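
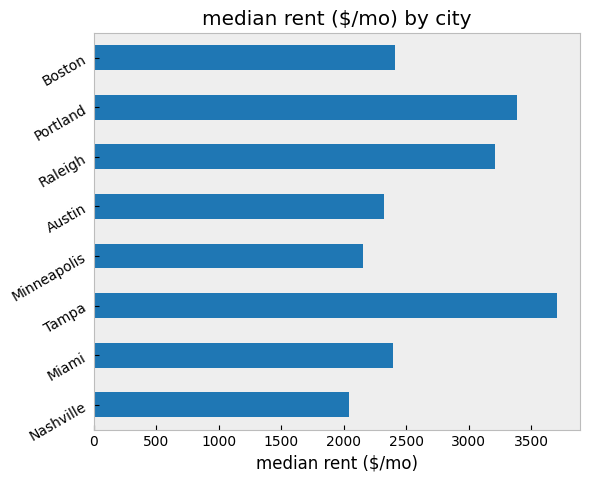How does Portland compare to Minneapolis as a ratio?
Portland ≈ 3500, Minneapolis ≈ 2000; 3500/2000 ≈ 1.75.

≈ 1.75×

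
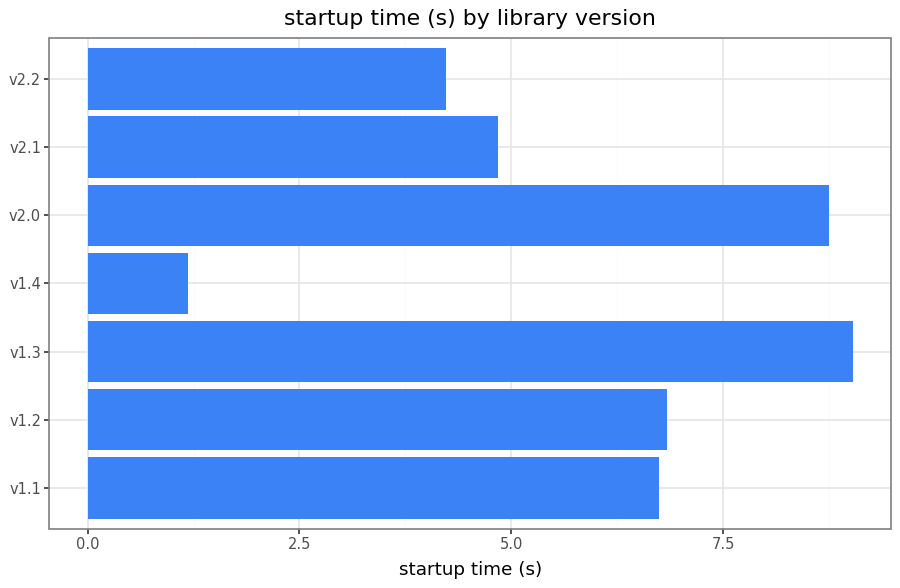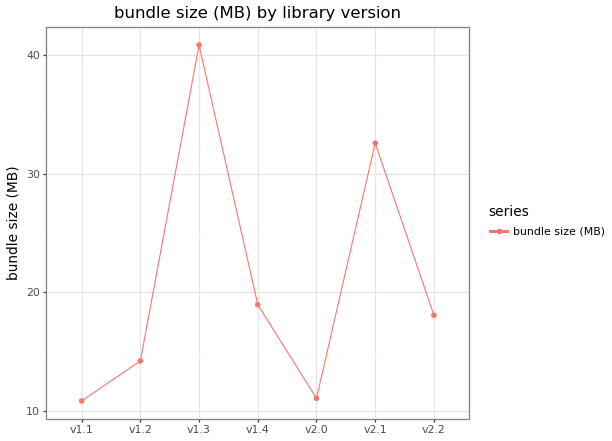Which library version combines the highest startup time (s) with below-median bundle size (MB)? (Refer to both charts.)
Chart 2 median bundle size (MB) ≈ 20; below-median library versions: v1.1, v1.2, v2.0. Among those, v2.0 has the highest startup time (s) (≈ 9).

v2.0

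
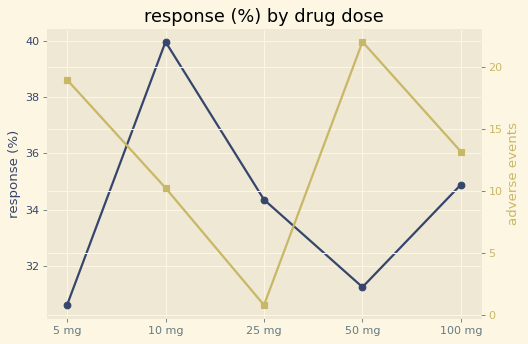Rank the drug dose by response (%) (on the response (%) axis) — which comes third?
Top 4 (on the response (%) axis): 10 mg ≈ 40, 100 mg ≈ 35, 25 mg ≈ 34, 50 mg ≈ 31.

25 mg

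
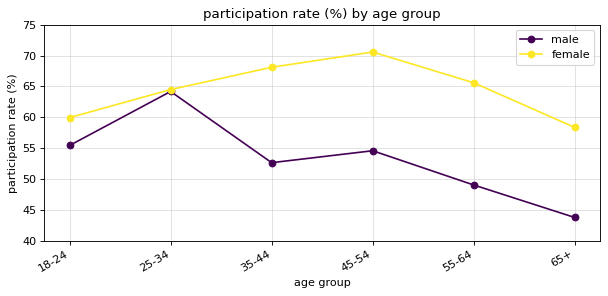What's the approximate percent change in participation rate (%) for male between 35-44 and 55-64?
35-44 ≈ 55, 55-64 ≈ 50; (50 − 55) / 55 ≈ -9.1%.

≈ -9.1%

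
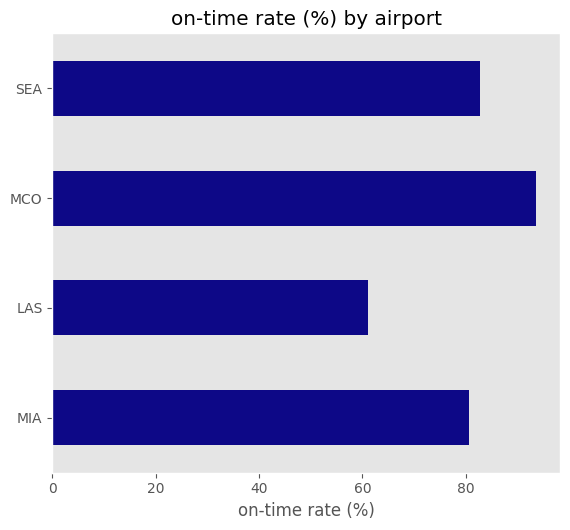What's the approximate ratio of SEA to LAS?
SEA ≈ 80, LAS ≈ 60; 80/60 ≈ 1.33.

≈ 1.33×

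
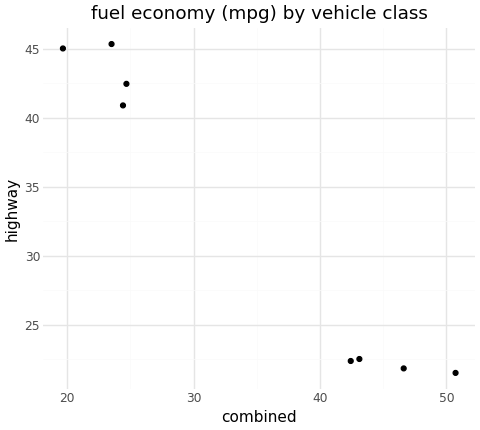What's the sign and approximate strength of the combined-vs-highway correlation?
Points are negatively correlated; strong (|r| ≈ 1.0).

negative, strong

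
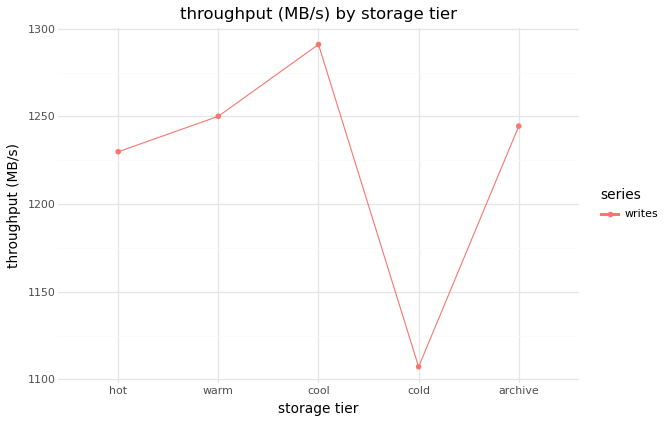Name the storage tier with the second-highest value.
warm

Top 3: cool ≈ 1300, warm ≈ 1260, archive ≈ 1240.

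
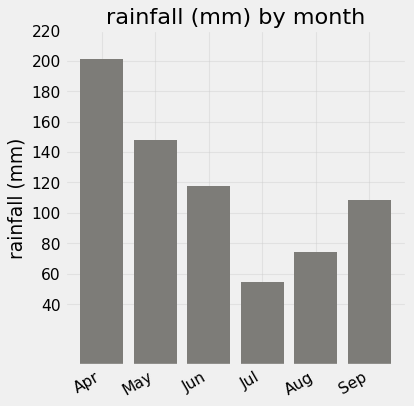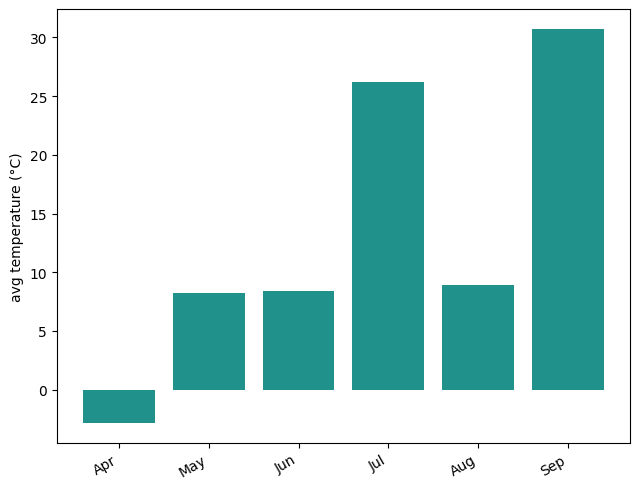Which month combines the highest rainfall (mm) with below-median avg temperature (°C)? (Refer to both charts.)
Apr

Chart 2 median avg temperature (°C) ≈ 10; below-median months: Apr, May, Jun. Among those, Apr has the highest rainfall (mm) (≈ 200).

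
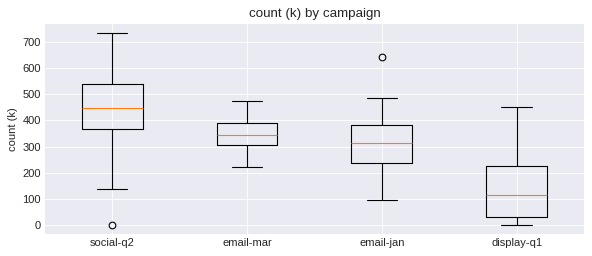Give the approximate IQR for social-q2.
Q3 ≈ 550, Q1 ≈ 375; IQR ≈ 175.

≈ 175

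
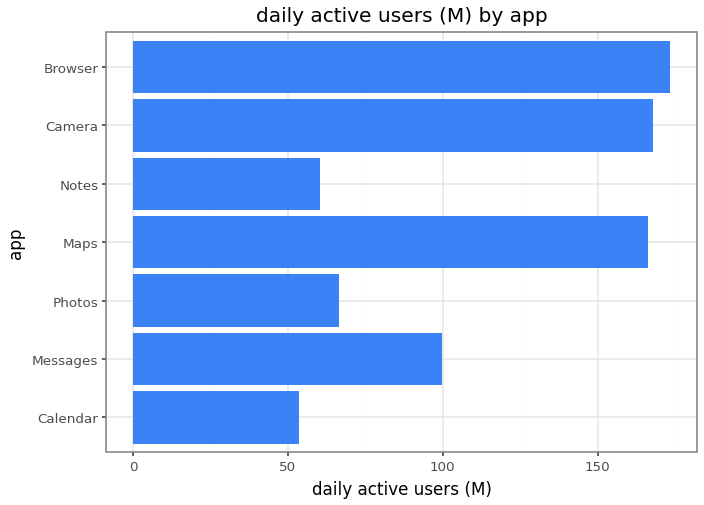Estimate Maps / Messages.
Maps ≈ 160, Messages ≈ 100; 160/100 ≈ 1.6.

≈ 1.6×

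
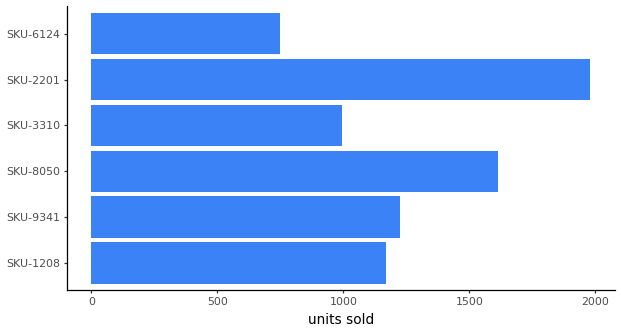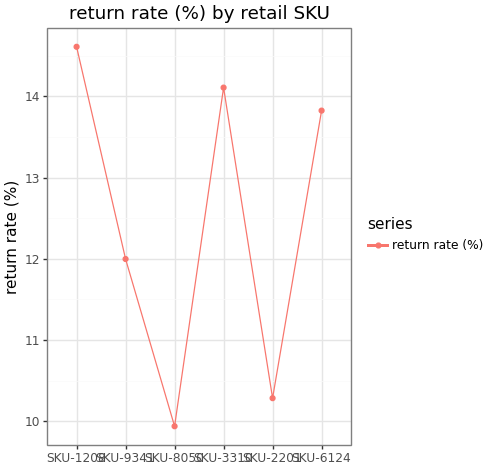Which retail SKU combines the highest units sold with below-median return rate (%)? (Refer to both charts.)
Chart 2 median return rate (%) ≈ 12; below-median retail SKUs: SKU-9341, SKU-8050, SKU-2201. Among those, SKU-2201 has the highest units sold (≈ 2000).

SKU-2201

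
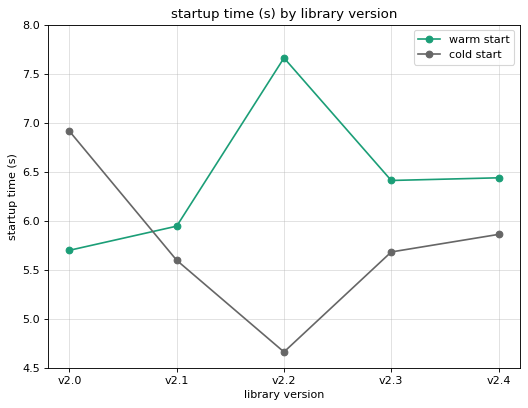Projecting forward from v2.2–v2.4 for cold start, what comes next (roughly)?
Last three: 4.5, 5.5, 6.0 → slope ≈ 0.75/step → next ≈ 6.75.

≈ 6.75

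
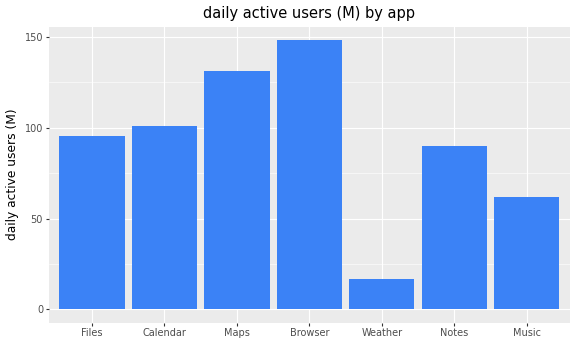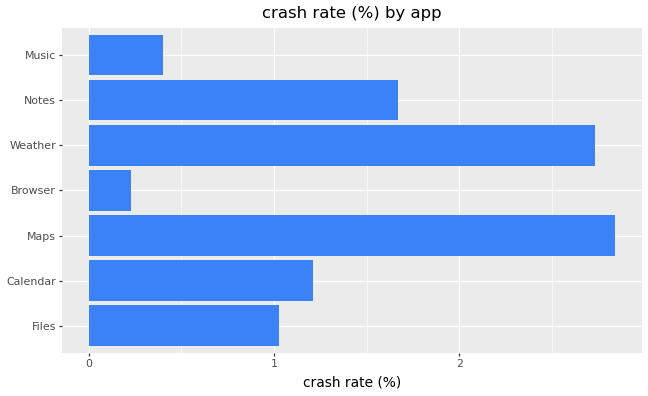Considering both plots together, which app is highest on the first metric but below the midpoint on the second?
Chart 2 median crash rate (%) ≈ 1; below-median apps: Files, Browser, Music. Among those, Browser has the highest daily active users (M) (≈ 140).

Browser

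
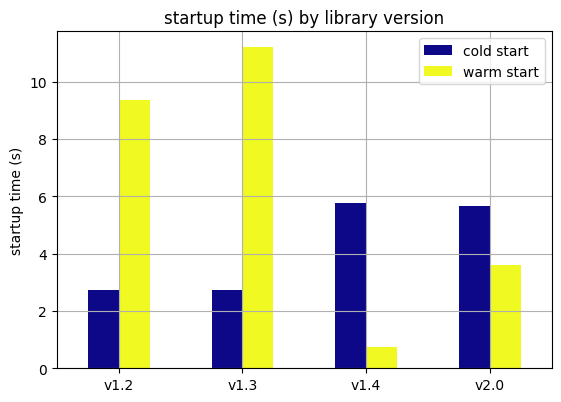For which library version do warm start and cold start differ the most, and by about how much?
v1.3, ≈ 8 s

v1.3: warm start ≈ 11, cold start ≈ 3 → gap ≈ 8. Next-largest (v1.2) is only ≈ 6.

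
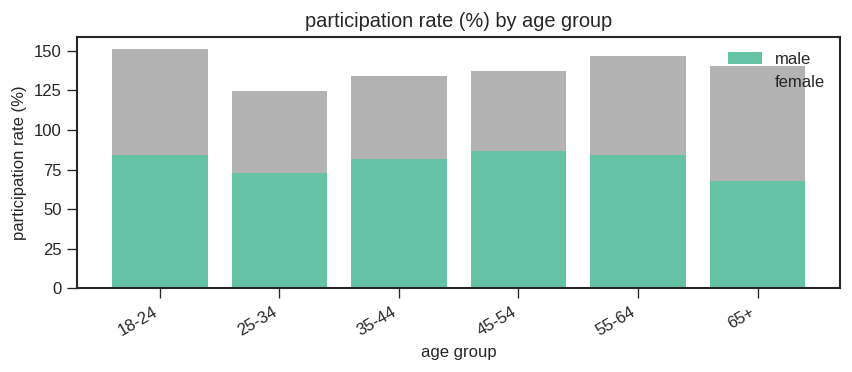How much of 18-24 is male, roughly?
male top ≈ 80, bottom ≈ 0; segment ≈ 80.

≈ 80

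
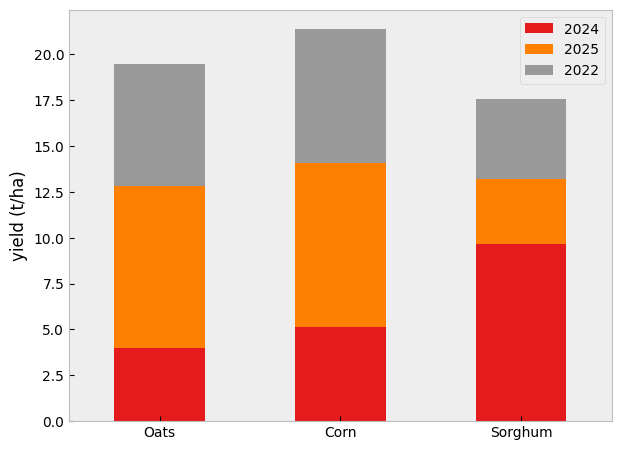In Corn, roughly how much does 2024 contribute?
2024 top ≈ 6, bottom ≈ 0; segment ≈ 6.

≈ 6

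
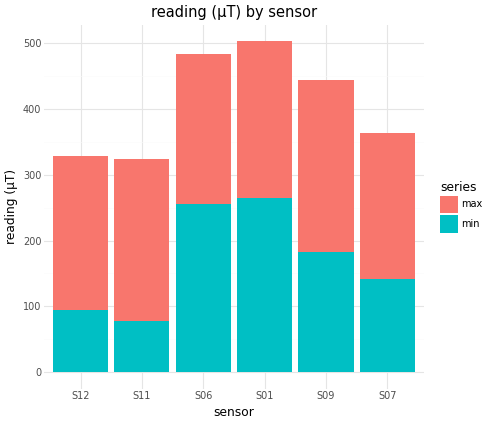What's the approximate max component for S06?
max top ≈ 500, bottom ≈ 250; segment ≈ 250.

≈ 250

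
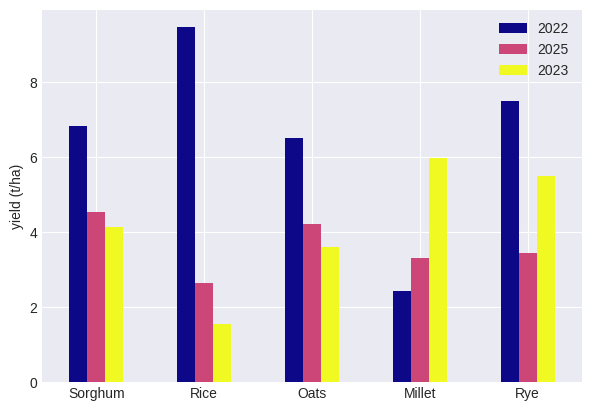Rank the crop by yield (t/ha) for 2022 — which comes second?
Top 3 for 2022: Rice ≈ 9, Rye ≈ 8, Sorghum ≈ 7.

Rye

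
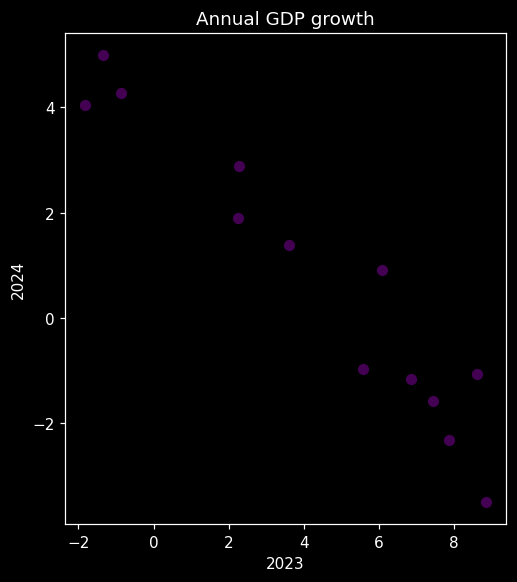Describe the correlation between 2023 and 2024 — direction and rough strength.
Points are negatively correlated; strong (|r| ≈ 1.0).

negative, strong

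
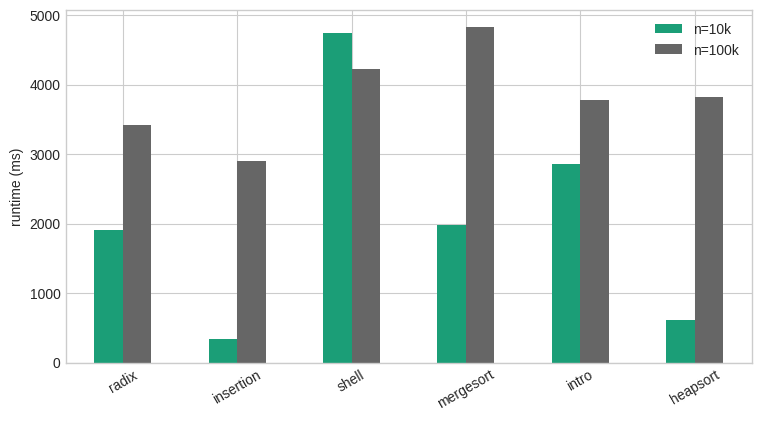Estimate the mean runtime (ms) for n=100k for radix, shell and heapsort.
≈ 3833

(3500 + 4000 + 4000) / 3 ≈ 3833.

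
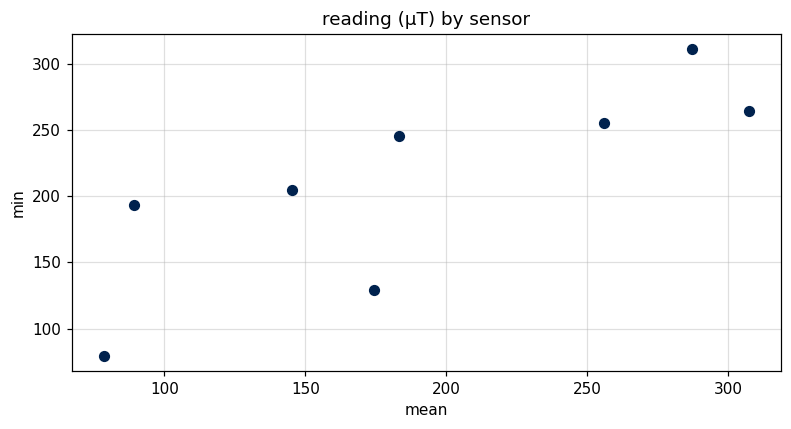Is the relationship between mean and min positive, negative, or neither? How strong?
positive, strong

Points are positively correlated; strong (|r| ≈ 0.8).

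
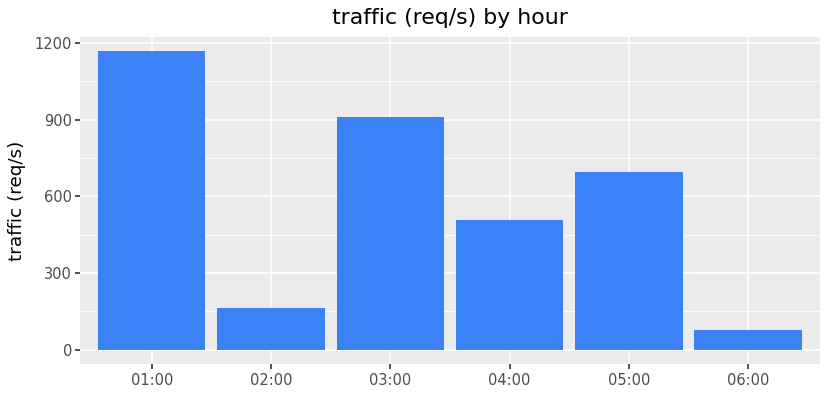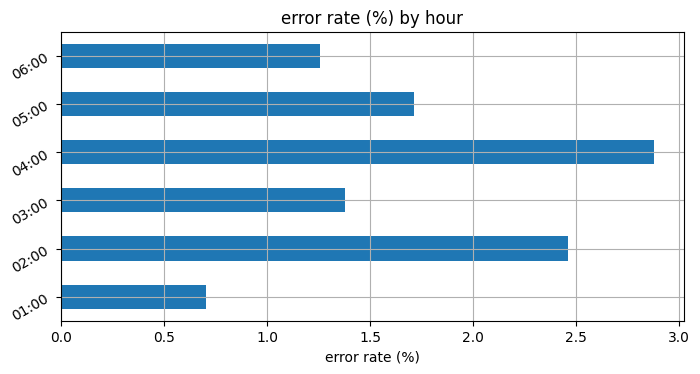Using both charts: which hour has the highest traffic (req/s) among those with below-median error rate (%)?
Chart 2 median error rate (%) ≈ 1.5; below-median hours: 01:00, 03:00, 06:00. Among those, 01:00 has the highest traffic (req/s) (≈ 1200).

01:00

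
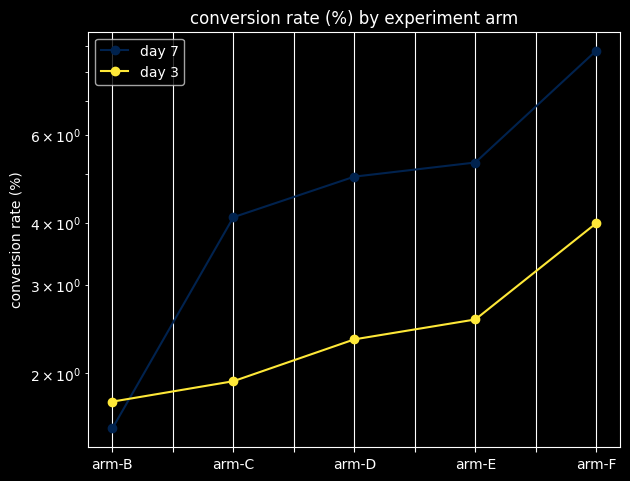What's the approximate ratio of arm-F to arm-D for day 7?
arm-F ≈ 9, arm-D ≈ 5; 9/5 ≈ 1.8.

≈ 1.8×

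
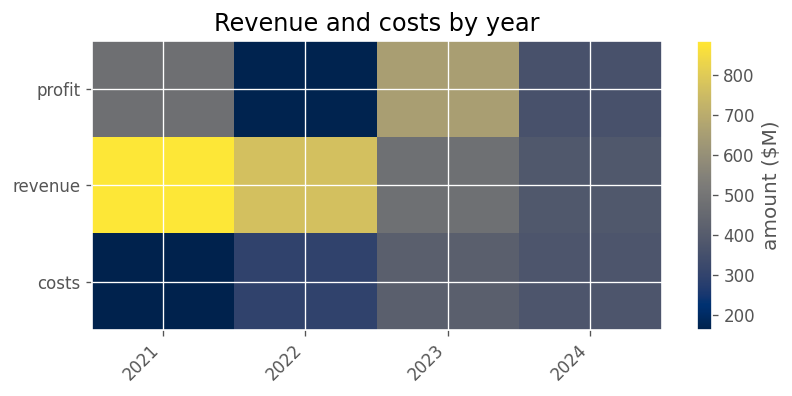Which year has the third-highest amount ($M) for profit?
Top 4 for profit: 2023 ≈ 700, 2021 ≈ 500, 2024 ≈ 400, 2022 ≈ 200.

2024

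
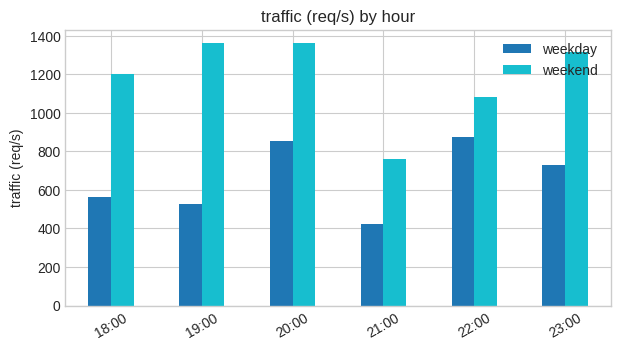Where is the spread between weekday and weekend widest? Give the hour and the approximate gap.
19:00, ≈ 800 req/s

19:00: weekday ≈ 600, weekend ≈ 1400 → gap ≈ 800. Next-largest (18:00) is only ≈ 600.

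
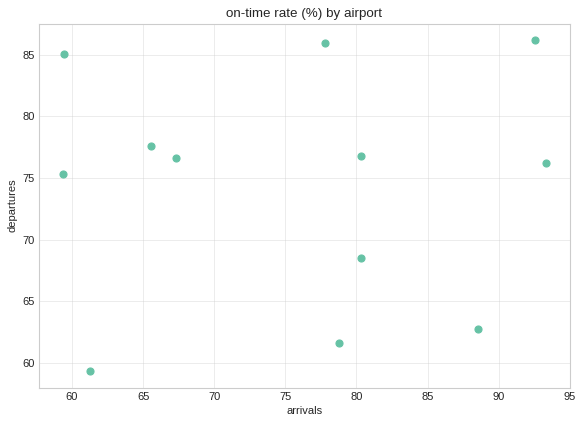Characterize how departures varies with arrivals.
Points are roughly uncorrelated; weak (|r| ≈ 0.0).

no clear correlation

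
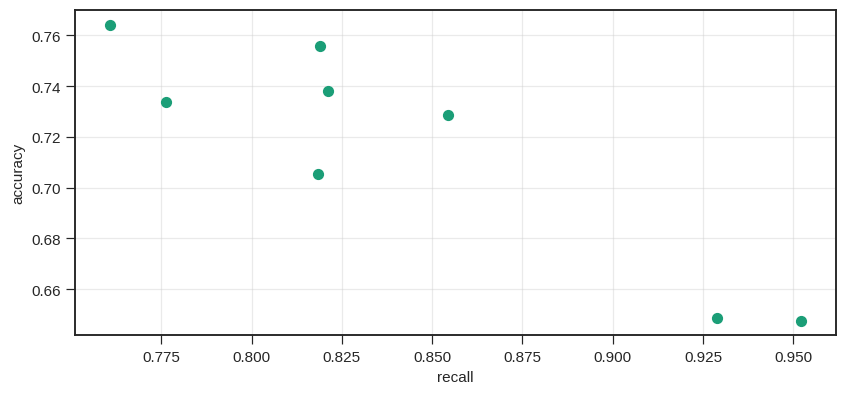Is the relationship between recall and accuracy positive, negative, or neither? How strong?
Points are negatively correlated; strong (|r| ≈ 0.9).

negative, strong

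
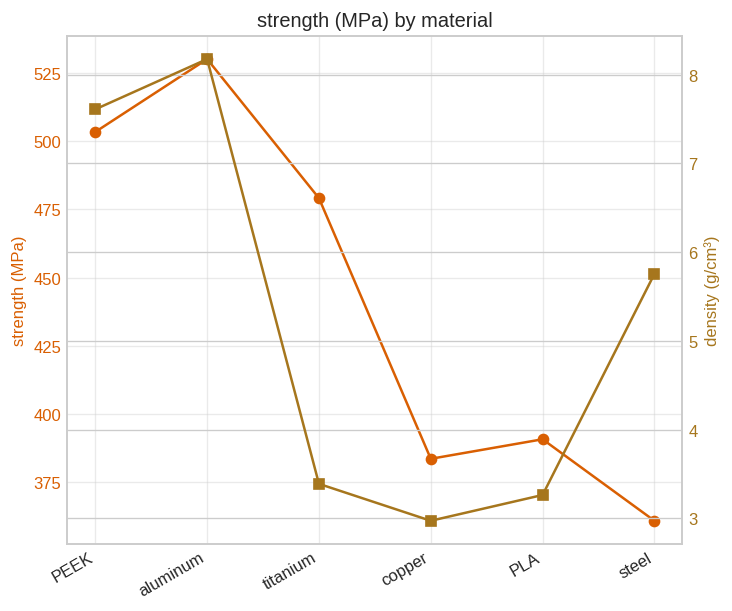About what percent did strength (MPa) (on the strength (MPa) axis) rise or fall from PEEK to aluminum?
≈ +8%

PEEK ≈ 500, aluminum ≈ 540; (540 − 500) / 500 ≈ +8%.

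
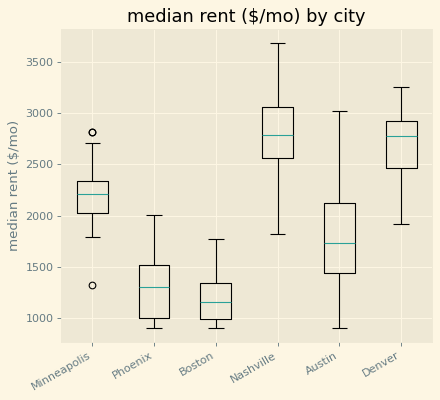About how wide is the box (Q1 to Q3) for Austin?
Q3 ≈ 2200, Q1 ≈ 1400; IQR ≈ 800.

≈ 800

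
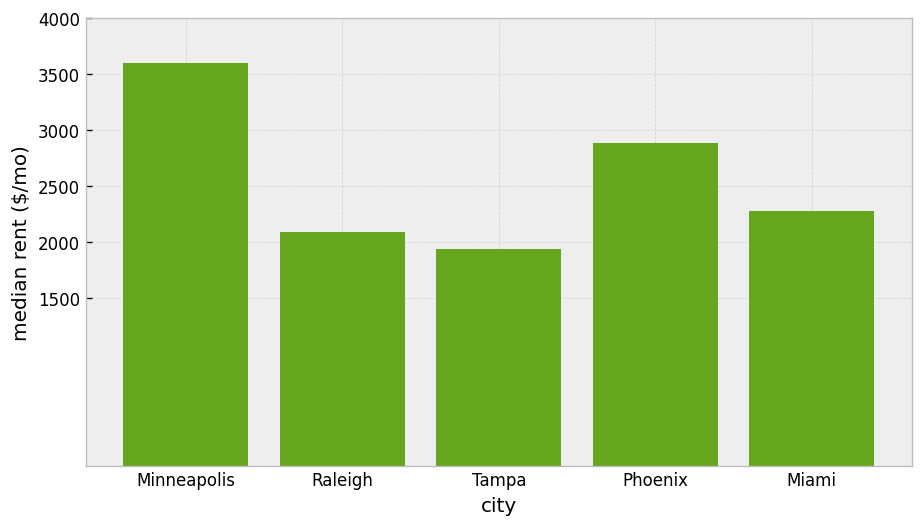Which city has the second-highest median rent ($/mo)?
Top 3: Minneapolis ≈ 3500, Phoenix ≈ 3000, Miami ≈ 2500.

Phoenix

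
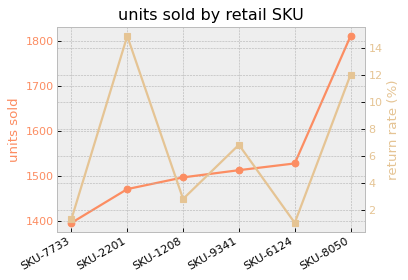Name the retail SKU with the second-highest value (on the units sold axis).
SKU-6124

Top 3 (on the units sold axis): SKU-8050 ≈ 1800, SKU-6124 ≈ 1550, SKU-9341 ≈ 1500.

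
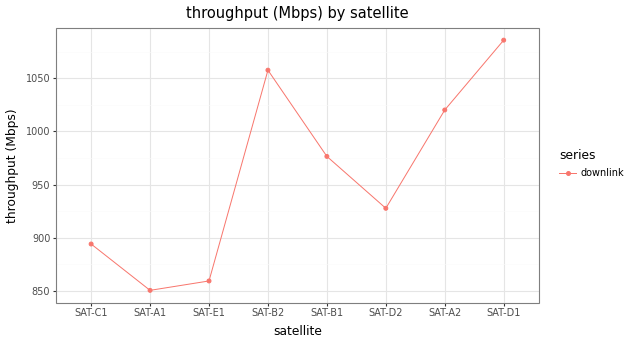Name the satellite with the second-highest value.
SAT-B2

Top 3: SAT-D1 ≈ 1080, SAT-B2 ≈ 1060, SAT-A2 ≈ 1020.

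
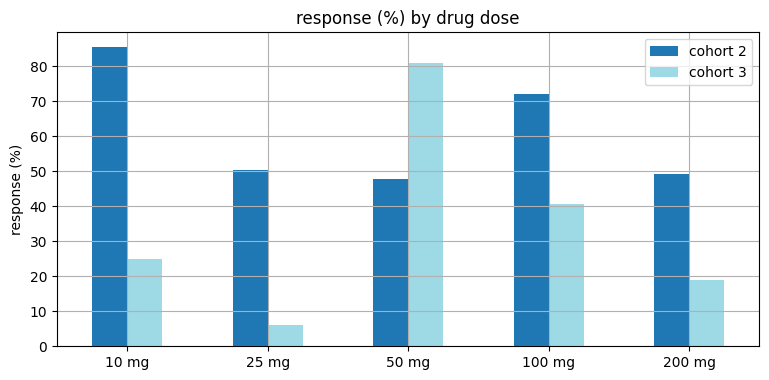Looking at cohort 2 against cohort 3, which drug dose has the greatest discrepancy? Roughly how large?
10 mg: cohort 2 ≈ 90, cohort 3 ≈ 30 → gap ≈ 60. Next-largest (25 mg) is only ≈ 40.

10 mg, ≈ 60 %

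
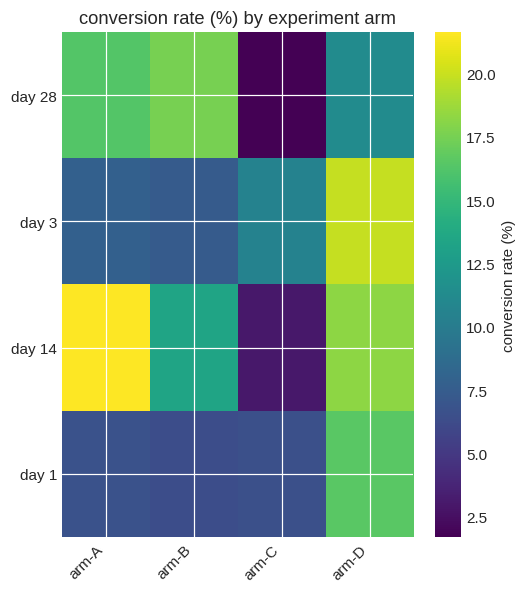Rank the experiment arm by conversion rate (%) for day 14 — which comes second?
arm-D

Top 3 for day 14: arm-A ≈ 22, arm-D ≈ 18, arm-B ≈ 14.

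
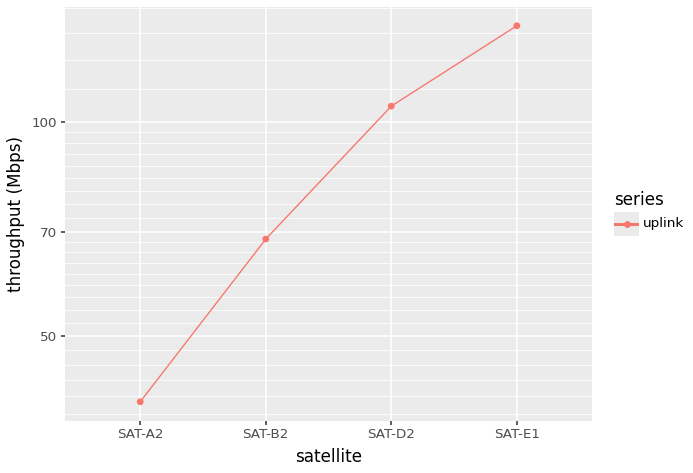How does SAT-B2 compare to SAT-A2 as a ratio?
SAT-B2 ≈ 70, SAT-A2 ≈ 40; 70/40 ≈ 1.75.

≈ 1.75×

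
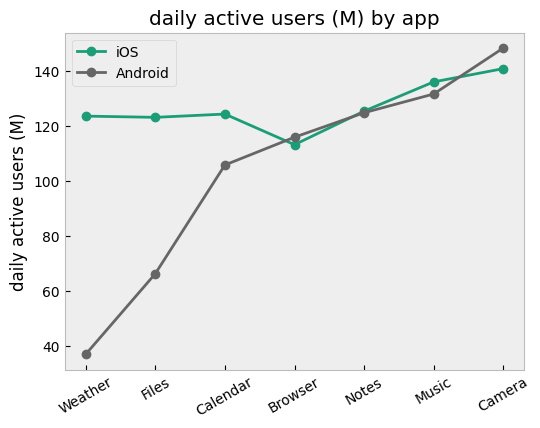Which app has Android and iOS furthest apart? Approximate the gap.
Weather, ≈ 80 M

Weather: Android ≈ 40, iOS ≈ 120 → gap ≈ 80. Next-largest (Files) is only ≈ 50.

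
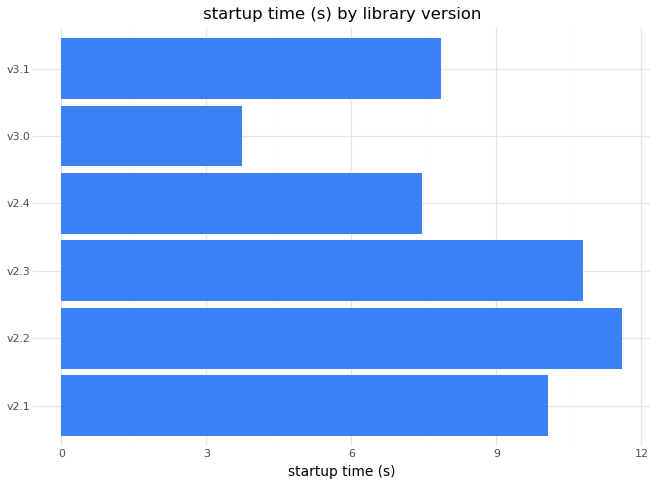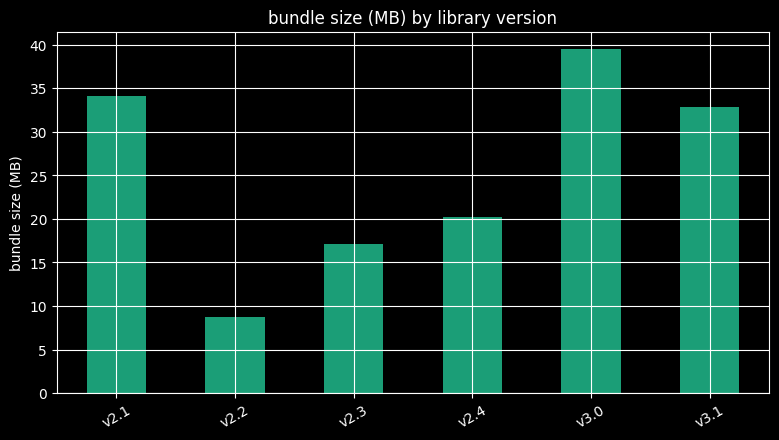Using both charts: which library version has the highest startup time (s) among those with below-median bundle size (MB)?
Chart 2 median bundle size (MB) ≈ 25; below-median library versions: v2.2, v2.3, v2.4. Among those, v2.2 has the highest startup time (s) (≈ 12).

v2.2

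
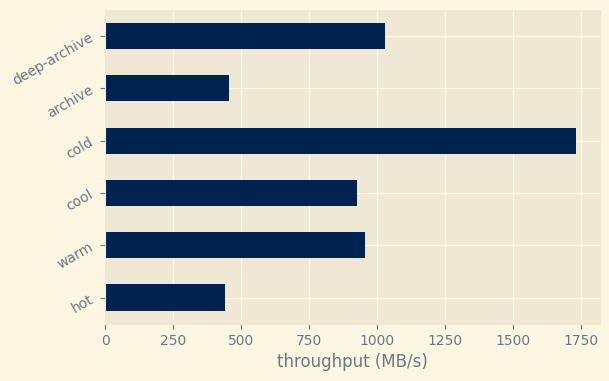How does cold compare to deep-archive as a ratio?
≈ 1.8×

cold ≈ 1800, deep-archive ≈ 1000; 1800/1000 ≈ 1.8.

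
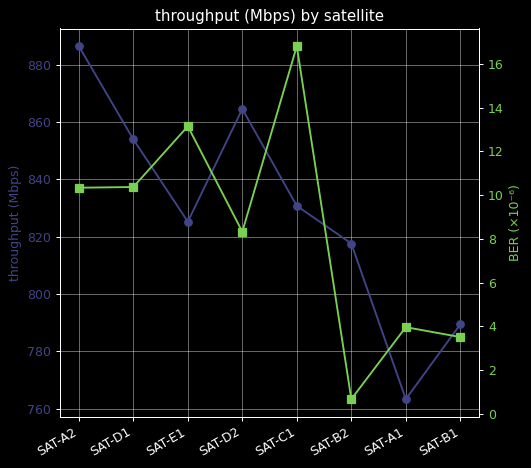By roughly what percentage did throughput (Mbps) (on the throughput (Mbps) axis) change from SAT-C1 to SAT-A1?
SAT-C1 ≈ 840, SAT-A1 ≈ 760; (760 − 840) / 840 ≈ -9.5%.

≈ -9.5%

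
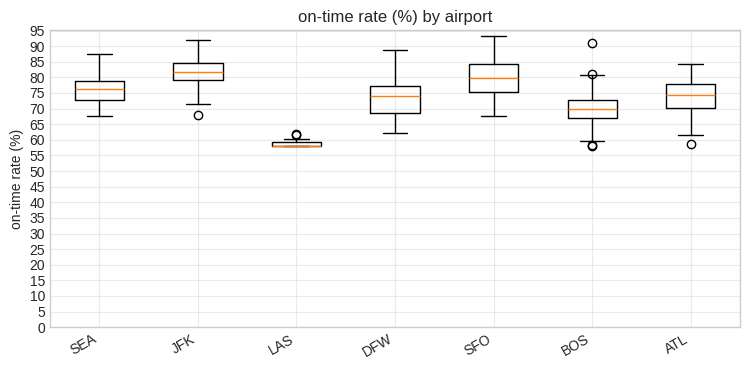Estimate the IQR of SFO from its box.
Q3 ≈ 85, Q1 ≈ 75; IQR ≈ 10.

≈ 10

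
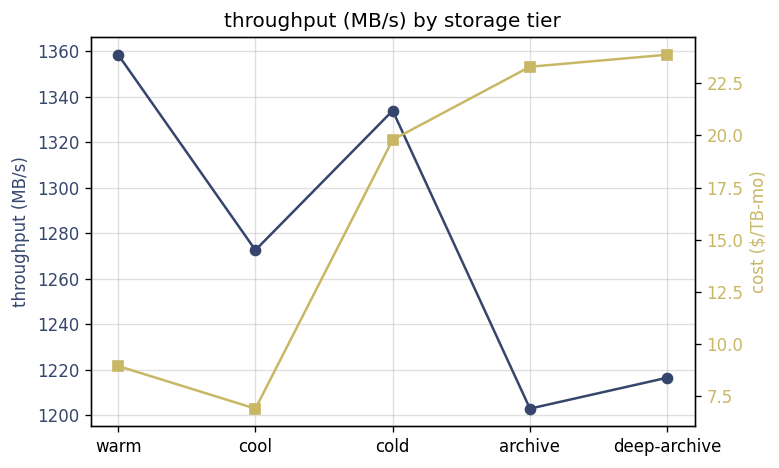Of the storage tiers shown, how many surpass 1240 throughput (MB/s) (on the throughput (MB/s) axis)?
Above 1240: warm, cool, cold.

3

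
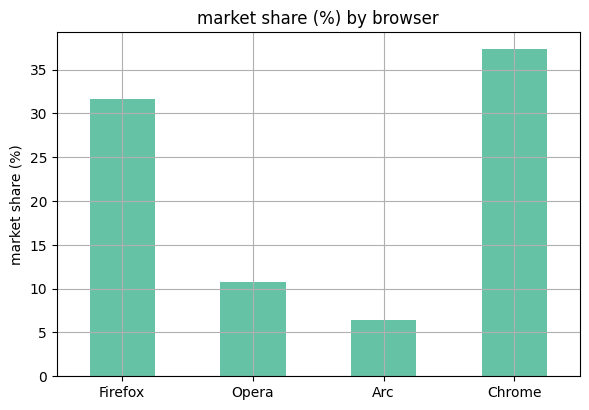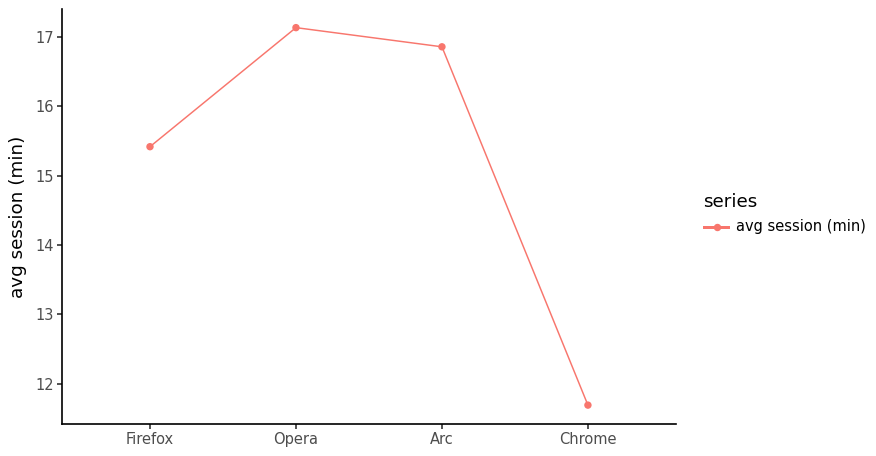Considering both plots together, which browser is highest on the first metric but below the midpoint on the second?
Chart 2 median avg session (min) ≈ 16; below-median browsers: Firefox, Chrome. Among those, Chrome has the highest market share (%) (≈ 35).

Chrome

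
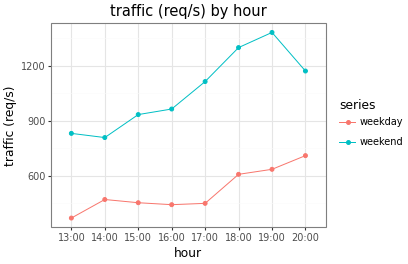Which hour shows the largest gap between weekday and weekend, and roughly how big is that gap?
19:00: weekday ≈ 600, weekend ≈ 1400 → gap ≈ 800. Next-largest (18:00) is only ≈ 700.

19:00, ≈ 800 req/s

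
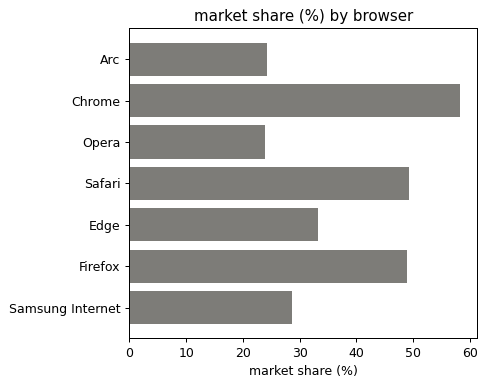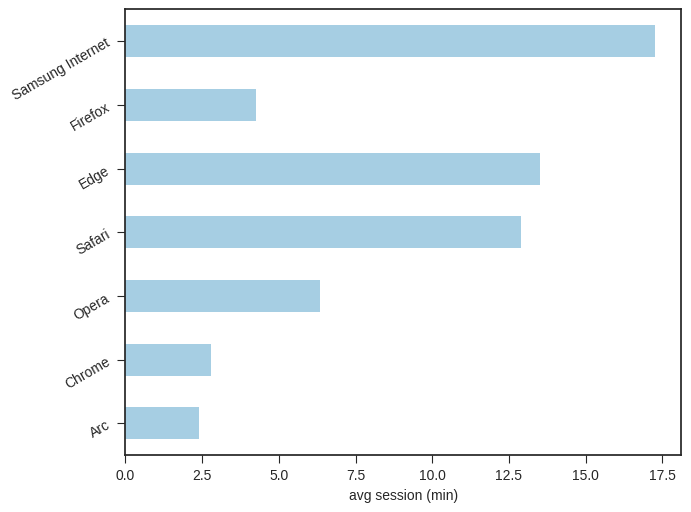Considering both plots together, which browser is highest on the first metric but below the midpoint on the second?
Chart 2 median avg session (min) ≈ 6; below-median browsers: Arc, Chrome, Firefox. Among those, Chrome has the highest market share (%) (≈ 60).

Chrome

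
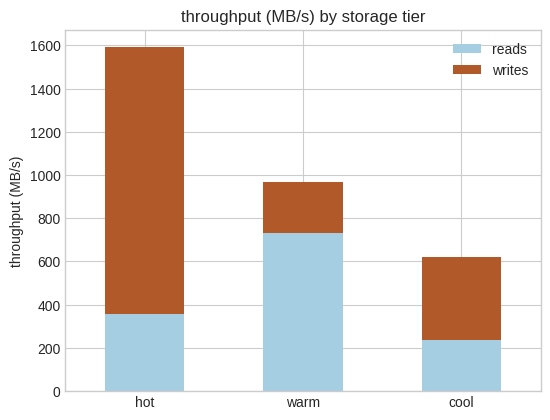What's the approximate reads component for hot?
reads top ≈ 400, bottom ≈ 0; segment ≈ 400.

≈ 400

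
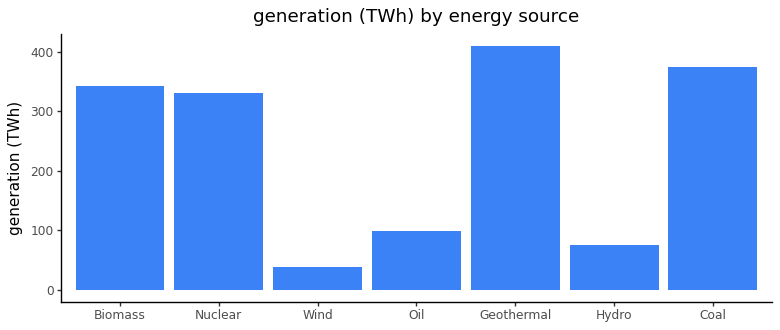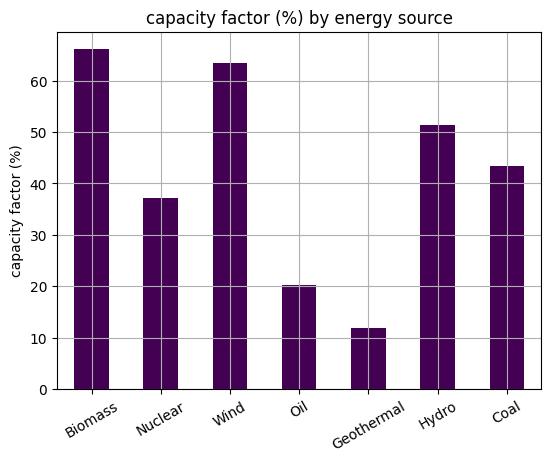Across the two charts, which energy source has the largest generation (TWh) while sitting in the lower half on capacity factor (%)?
Geothermal

Chart 2 median capacity factor (%) ≈ 40; below-median energy sources: Nuclear, Oil, Geothermal. Among those, Geothermal has the highest generation (TWh) (≈ 400).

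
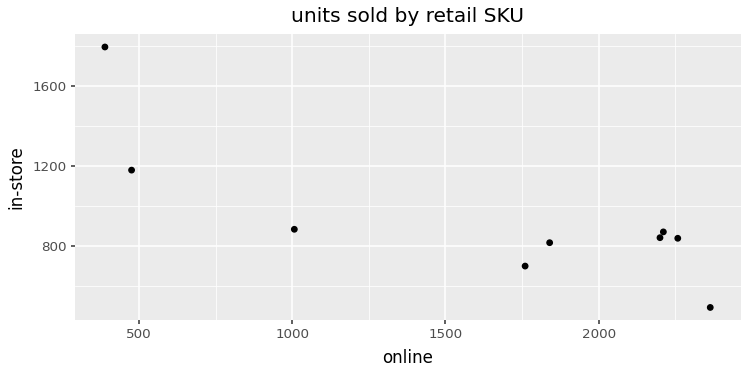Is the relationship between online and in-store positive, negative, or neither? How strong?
Points are negatively correlated; strong (|r| ≈ 0.8).

negative, strong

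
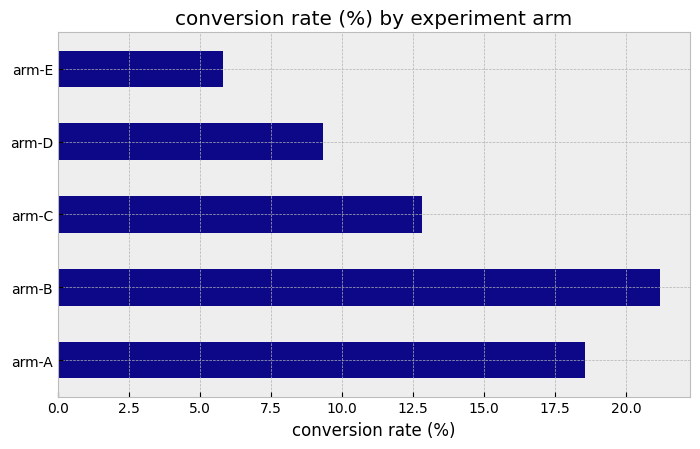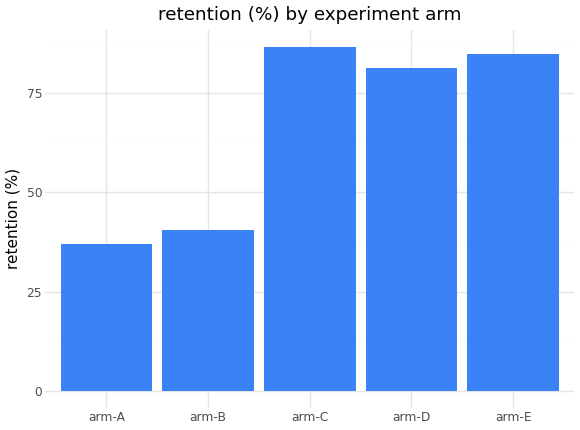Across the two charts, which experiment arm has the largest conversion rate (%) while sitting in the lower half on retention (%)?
arm-B

Chart 2 median retention (%) ≈ 80; below-median experiment arms: arm-A, arm-B. Among those, arm-B has the highest conversion rate (%) (≈ 22).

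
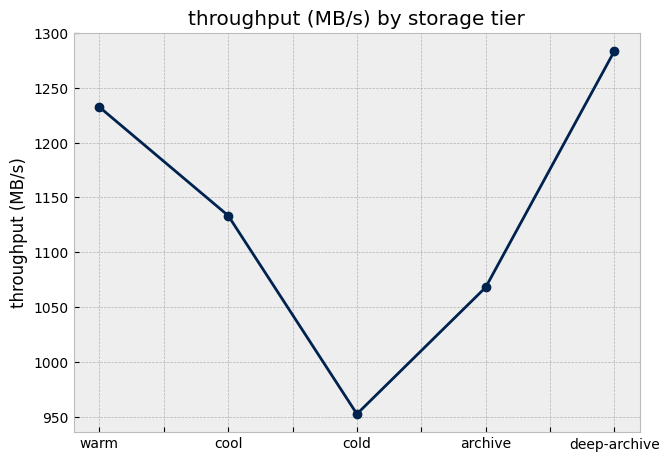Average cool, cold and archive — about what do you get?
≈ 1050

(1150 + 950 + 1050) / 3 ≈ 1050.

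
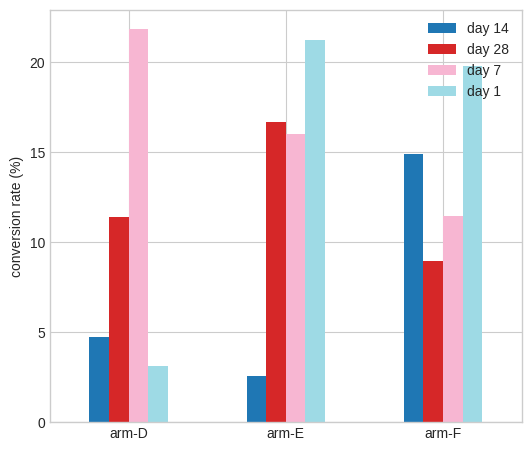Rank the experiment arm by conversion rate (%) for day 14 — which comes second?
Top 3 for day 14: arm-F ≈ 14, arm-D ≈ 4, arm-E ≈ 2.

arm-D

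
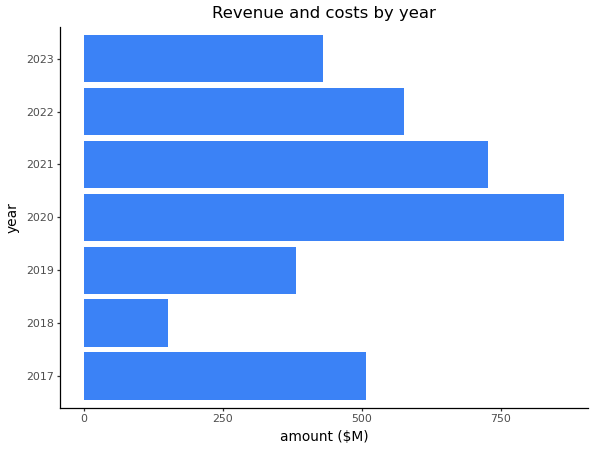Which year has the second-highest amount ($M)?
2021

Top 3: 2020 ≈ 900, 2021 ≈ 700, 2022 ≈ 600.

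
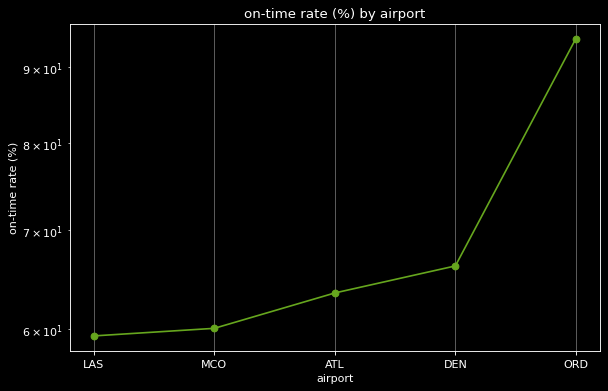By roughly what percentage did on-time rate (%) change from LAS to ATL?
≈ +8.3%

LAS ≈ 60, ATL ≈ 65; (65 − 60) / 60 ≈ +8.3%.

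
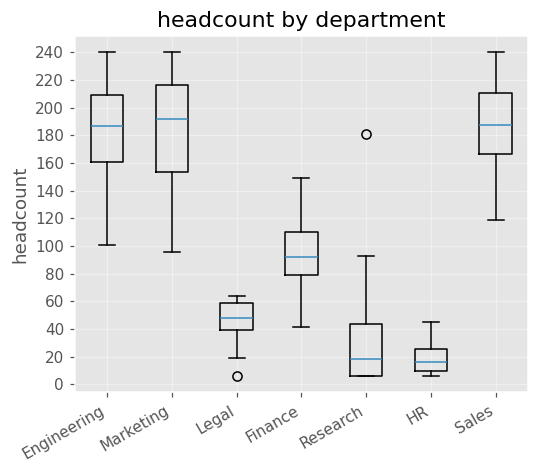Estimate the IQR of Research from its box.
≈ 40

Q3 ≈ 40, Q1 ≈ 0; IQR ≈ 40.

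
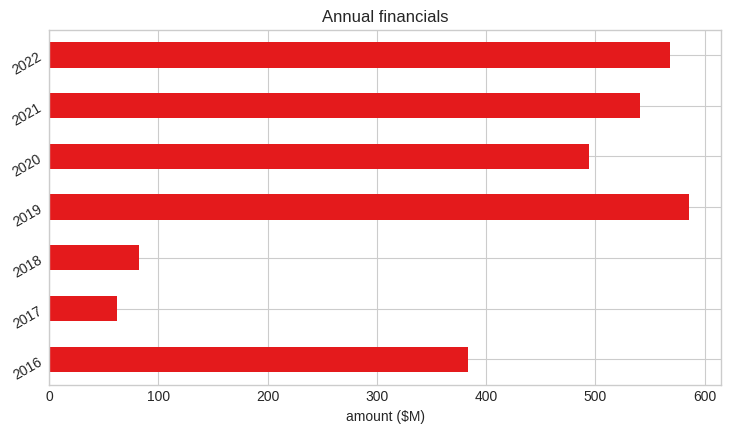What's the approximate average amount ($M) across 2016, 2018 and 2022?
≈ 350

(400 + 100 + 550) / 3 ≈ 350.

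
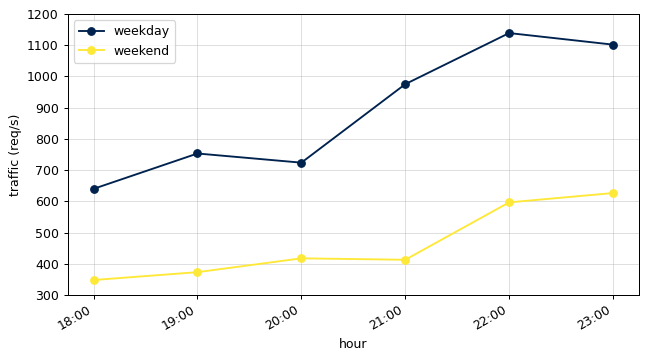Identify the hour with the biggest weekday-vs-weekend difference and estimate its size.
21:00, ≈ 600 req/s

21:00: weekday ≈ 1000, weekend ≈ 400 → gap ≈ 600. Next-largest (22:00) is only ≈ 500.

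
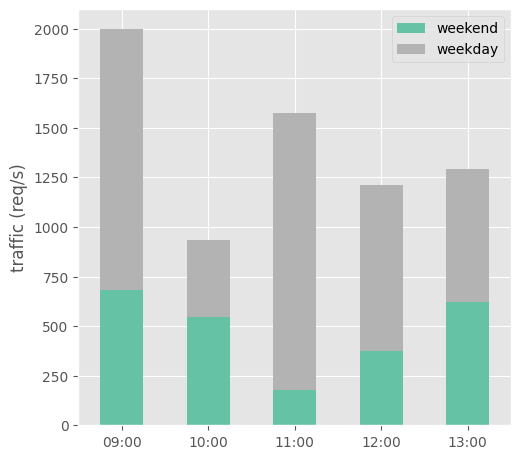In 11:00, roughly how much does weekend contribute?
≈ 200

weekend top ≈ 200, bottom ≈ 0; segment ≈ 200.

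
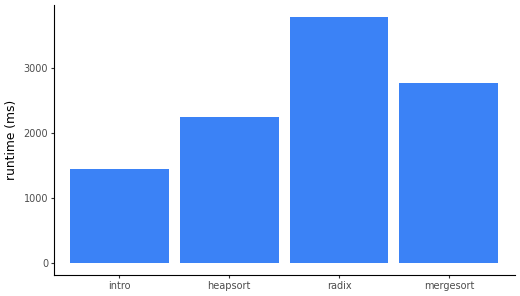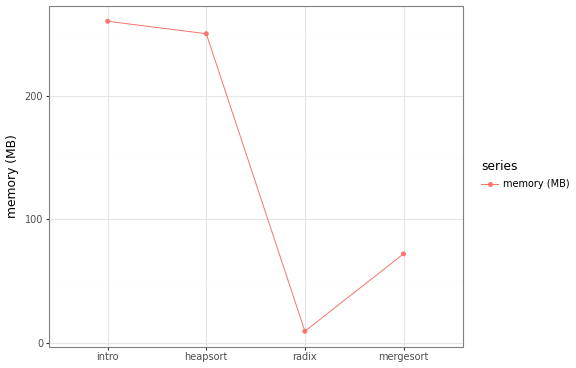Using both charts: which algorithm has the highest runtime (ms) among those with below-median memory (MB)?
radix

Chart 2 median memory (MB) ≈ 150; below-median algorithms: radix, mergesort. Among those, radix has the highest runtime (ms) (≈ 4000).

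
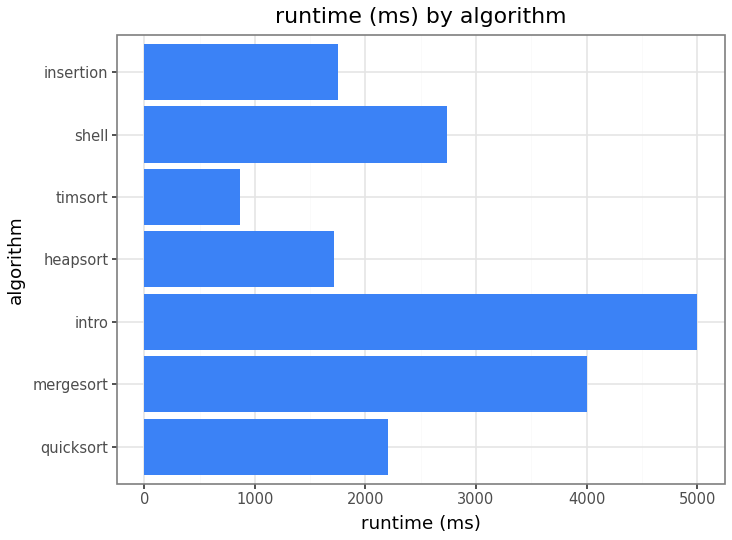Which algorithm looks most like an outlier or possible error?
intro

intro ≈ 5000; the rest sit between ≈ 1000 and ≈ 4000.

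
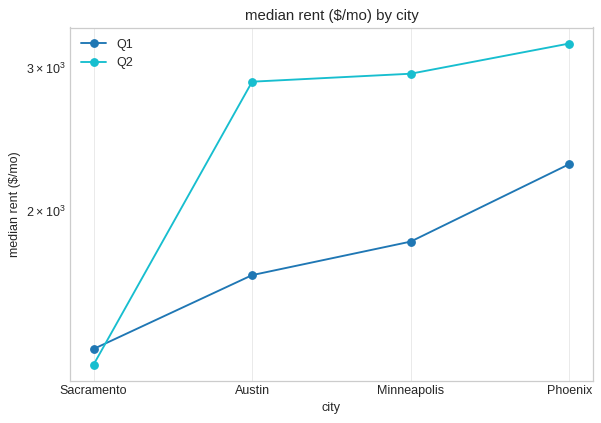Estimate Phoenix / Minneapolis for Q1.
Phoenix ≈ 2200, Minneapolis ≈ 1800; 2200/1800 ≈ 1.22.

≈ 1.22×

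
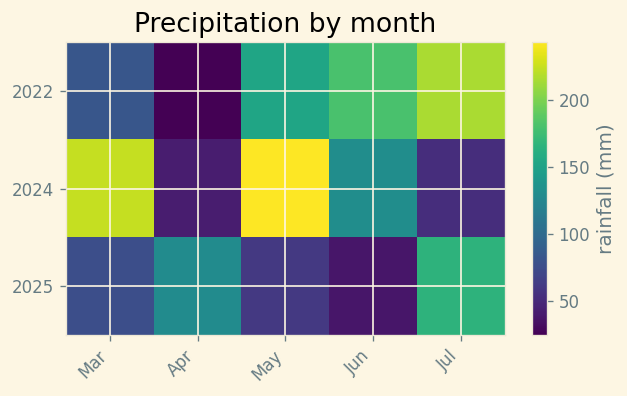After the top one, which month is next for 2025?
Top 3 for 2025: Jul ≈ 160, Apr ≈ 120, Mar ≈ 80.

Apr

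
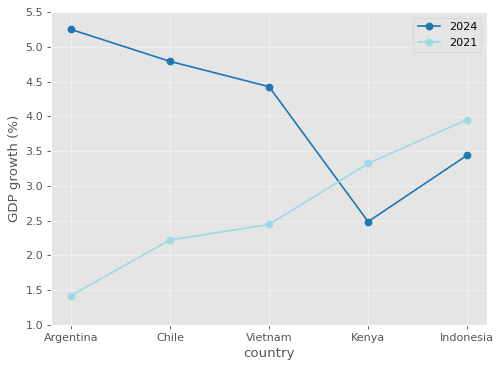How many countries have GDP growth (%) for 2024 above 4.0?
3

Above 4.0: Argentina, Chile, Vietnam.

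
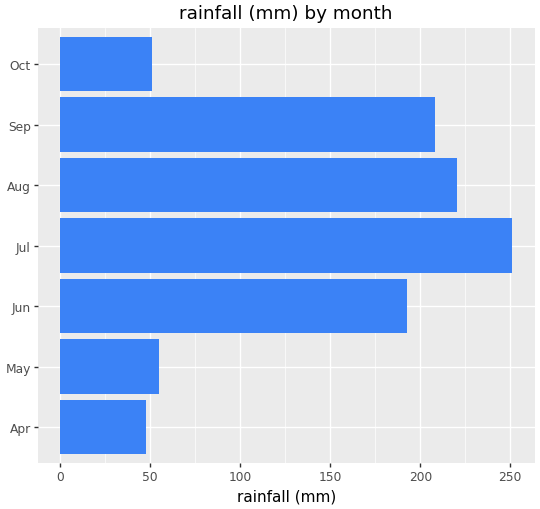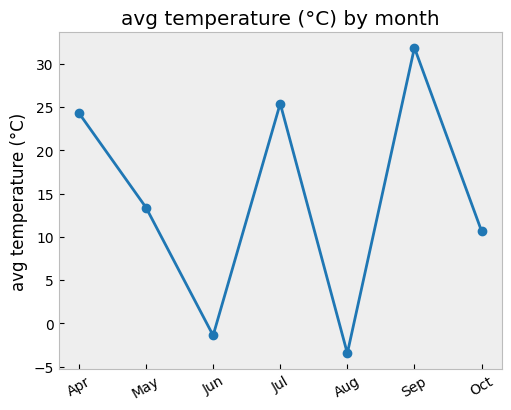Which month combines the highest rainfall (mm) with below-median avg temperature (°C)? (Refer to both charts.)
Chart 2 median avg temperature (°C) ≈ 15; below-median months: Jun, Aug, Oct. Among those, Aug has the highest rainfall (mm) (≈ 225).

Aug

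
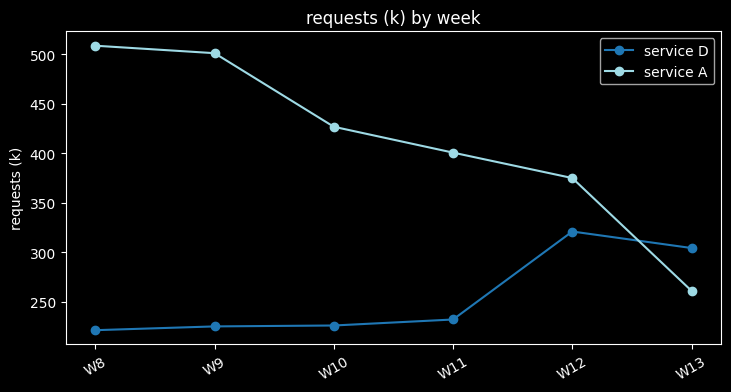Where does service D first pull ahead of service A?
W12: service D ≈ 325 vs service A ≈ 375 (not yet); W13: service D ≈ 300 vs service A ≈ 250 (first crossover).

W13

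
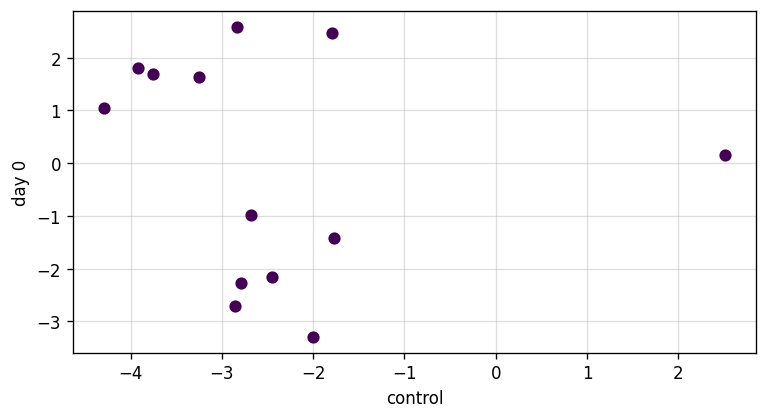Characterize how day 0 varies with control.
Points are roughly uncorrelated; weak (|r| ≈ 0.2).

no clear correlation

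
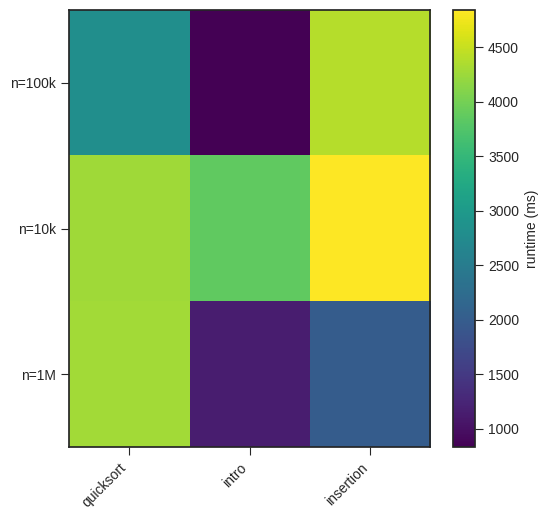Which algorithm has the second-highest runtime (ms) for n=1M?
insertion

Top 3 for n=1M: quicksort ≈ 4500, insertion ≈ 2000, intro ≈ 1000.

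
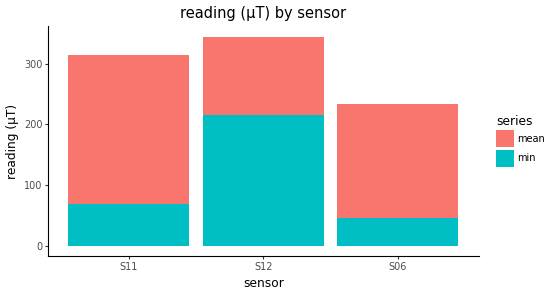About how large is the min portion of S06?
≈ 50

min top ≈ 50, bottom ≈ 0; segment ≈ 50.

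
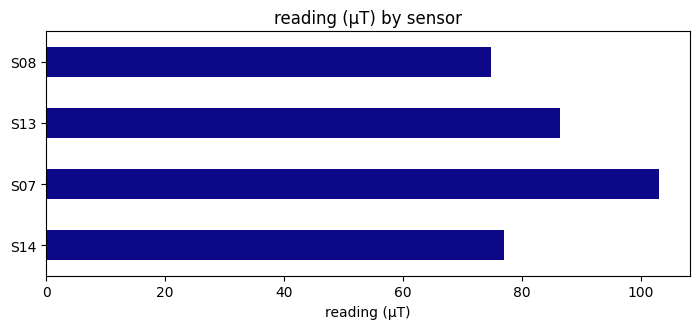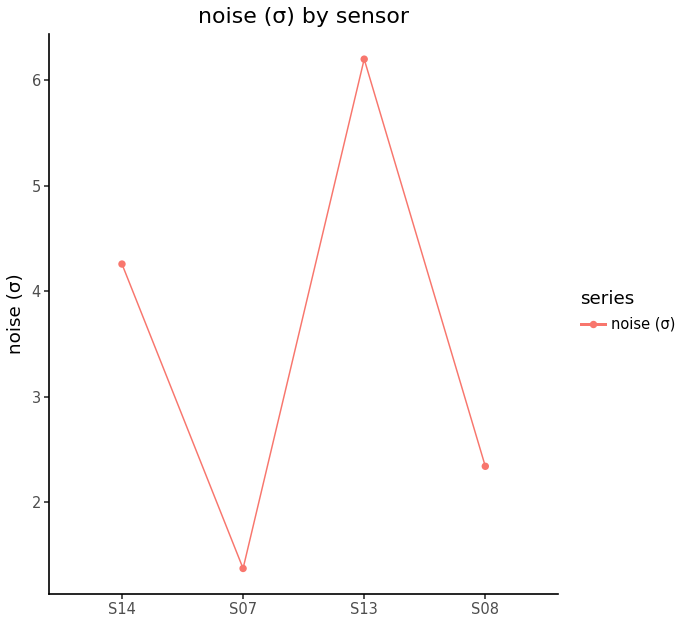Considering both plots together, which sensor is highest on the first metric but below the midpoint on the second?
S07

Chart 2 median noise (σ) ≈ 3; below-median sensors: S07, S08. Among those, S07 has the highest reading (µT) (≈ 100).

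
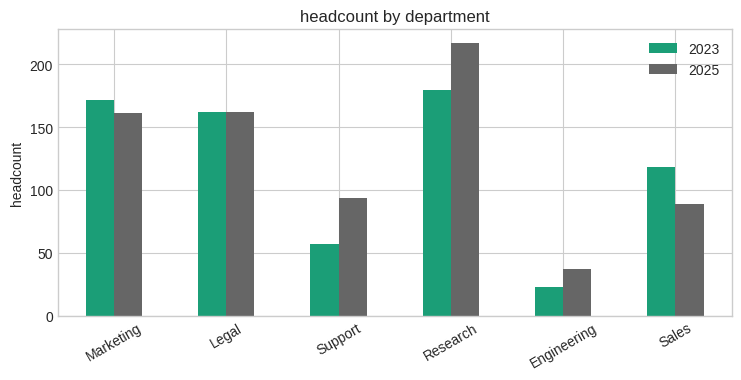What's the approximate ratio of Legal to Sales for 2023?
Legal ≈ 160, Sales ≈ 120; 160/120 ≈ 1.33.

≈ 1.33×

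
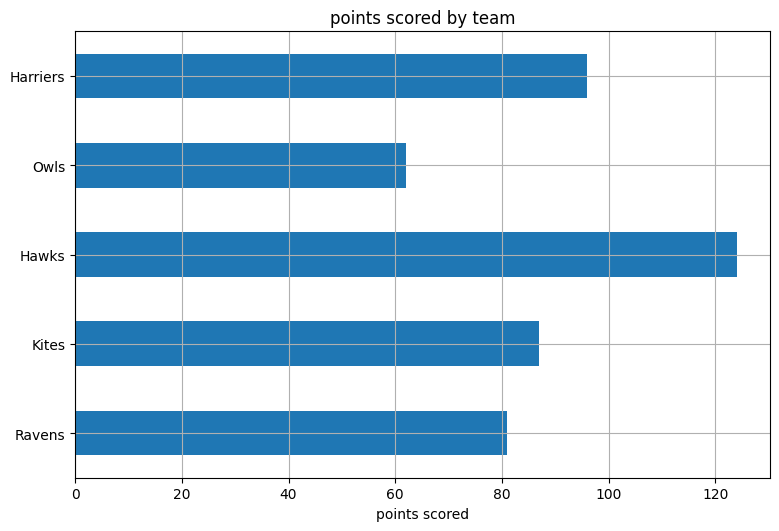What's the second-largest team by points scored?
Harriers

Top 3: Hawks ≈ 120, Harriers ≈ 100, Kites ≈ 80.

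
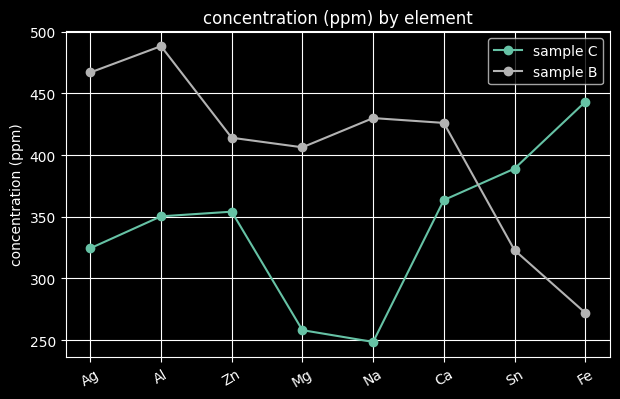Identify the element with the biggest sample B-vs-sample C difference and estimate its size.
Na, ≈ 200 ppm

Na: sample B ≈ 440, sample C ≈ 240 → gap ≈ 200. Next-largest (Fe) is only ≈ 160.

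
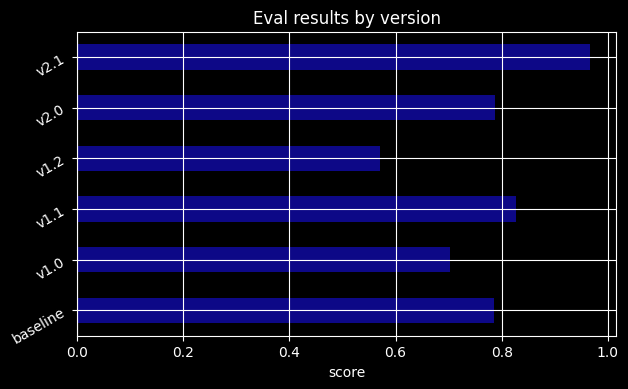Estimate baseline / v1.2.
baseline ≈ 0.8, v1.2 ≈ 0.6; 0.8/0.6 ≈ 1.33.

≈ 1.33×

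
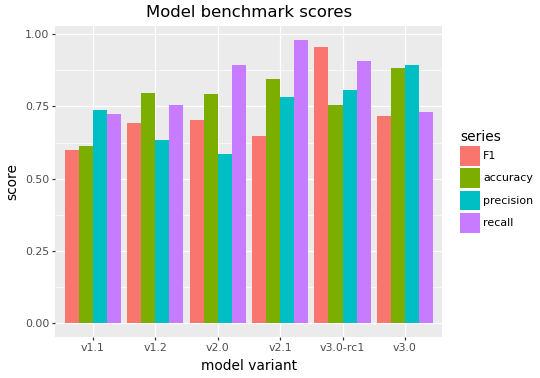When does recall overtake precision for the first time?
v1.1: recall ≈ 0.7 vs precision ≈ 0.7 (not yet); v1.2: recall ≈ 0.8 vs precision ≈ 0.6 (first crossover).

v1.2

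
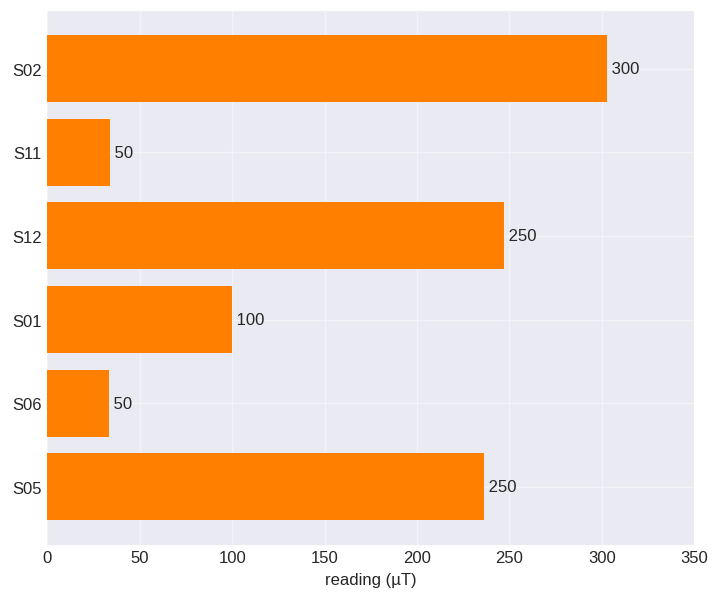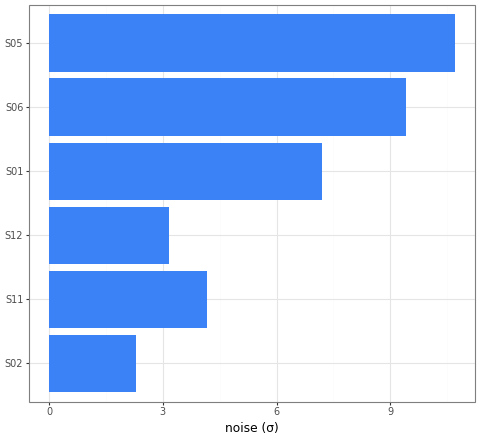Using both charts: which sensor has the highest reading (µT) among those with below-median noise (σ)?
S02

Chart 2 median noise (σ) ≈ 6; below-median sensors: S02, S11, S12. Among those, S02 has the highest reading (µT) (≈ 300).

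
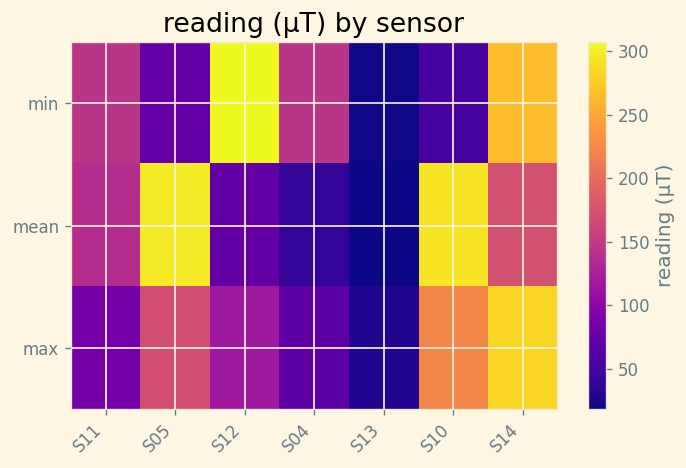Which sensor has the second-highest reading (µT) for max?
S10

Top 3 for max: S14 ≈ 275, S10 ≈ 225, S05 ≈ 175.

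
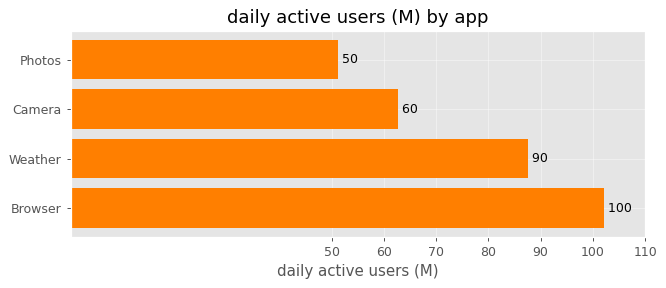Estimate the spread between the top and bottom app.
≈ 50

Max Browser ≈ 100, min Photos ≈ 50; range ≈ 50.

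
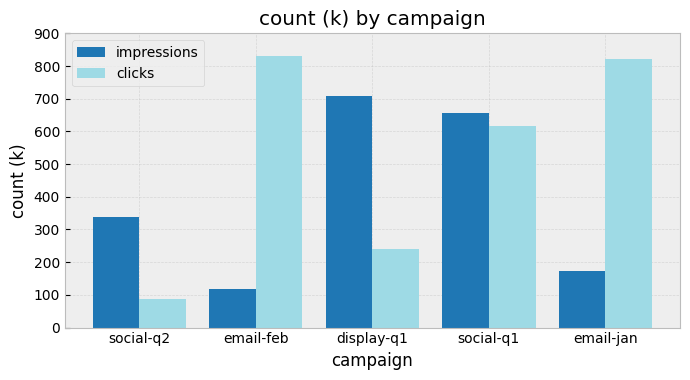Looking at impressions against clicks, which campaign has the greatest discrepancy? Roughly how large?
email-feb: impressions ≈ 100, clicks ≈ 800 → gap ≈ 700. Next-largest (email-jan) is only ≈ 600.

email-feb, ≈ 700 k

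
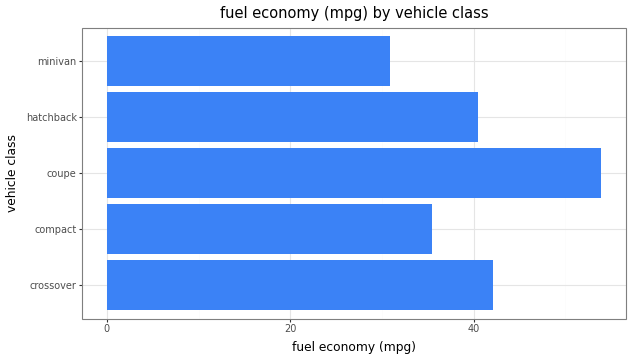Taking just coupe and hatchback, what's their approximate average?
(55 + 40) / 2 ≈ 48.

≈ 48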